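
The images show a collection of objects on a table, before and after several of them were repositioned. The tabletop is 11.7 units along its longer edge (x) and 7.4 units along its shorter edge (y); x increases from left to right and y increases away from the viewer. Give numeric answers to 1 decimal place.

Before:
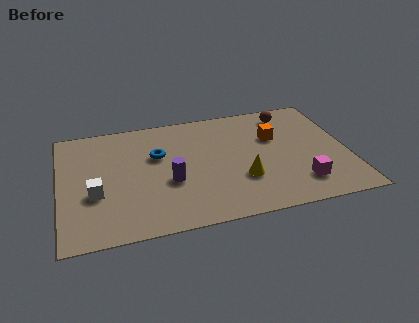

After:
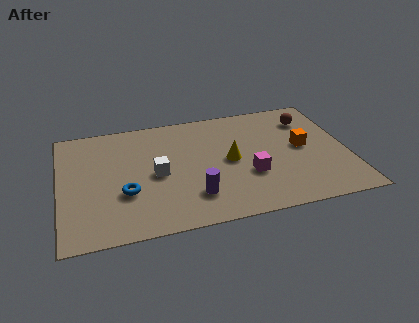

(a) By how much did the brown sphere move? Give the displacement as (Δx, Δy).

(0.8, -0.5)

The brown sphere was at about (9.5, 6.2) and moved to about (10.3, 5.7).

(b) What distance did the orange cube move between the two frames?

1.4

The orange cube was near (8.8, 4.8) before and (9.9, 3.9) after, so it travelled √(1.1² + 0.9²) ≈ 1.4 units.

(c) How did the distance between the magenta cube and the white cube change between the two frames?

-4.5

The distance was about 8.3 in the first image and 3.8 in the second, so they moved 4.5 units closer together.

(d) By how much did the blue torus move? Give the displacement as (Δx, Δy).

(-1.4, -2.1)

From the two frames, the blue torus sits at roughly (4.0, 4.7) before and (2.6, 2.6) after.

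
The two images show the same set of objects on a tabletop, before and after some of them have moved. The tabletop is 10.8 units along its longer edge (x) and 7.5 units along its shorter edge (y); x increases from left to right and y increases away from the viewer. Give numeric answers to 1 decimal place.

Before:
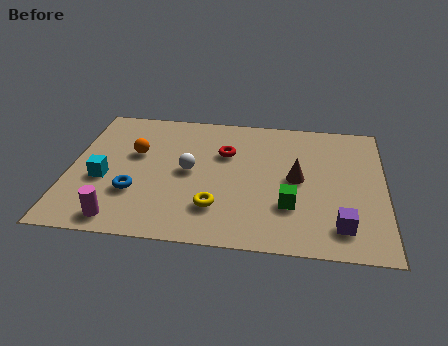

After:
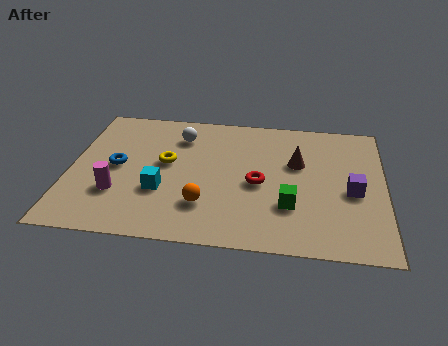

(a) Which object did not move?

the green cube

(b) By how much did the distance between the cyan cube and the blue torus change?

+0.7

The distance was about 1.3 in the first image and 2.0 in the second, so they moved 0.7 units further apart.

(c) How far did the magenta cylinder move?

1.4

The magenta cylinder moved from about (1.9, 0.9) to (1.7, 2.3), a distance of √(0.2² + 1.4²) ≈ 1.4.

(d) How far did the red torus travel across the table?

2.0

From (5.3, 5.0) to (6.5, 3.4), the red torus covered √(1.2² + 1.6²) ≈ 2.0 units.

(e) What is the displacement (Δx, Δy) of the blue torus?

(-0.7, 1.4)

From the two frames, the blue torus sits at roughly (2.3, 2.4) before and (1.6, 3.8) after.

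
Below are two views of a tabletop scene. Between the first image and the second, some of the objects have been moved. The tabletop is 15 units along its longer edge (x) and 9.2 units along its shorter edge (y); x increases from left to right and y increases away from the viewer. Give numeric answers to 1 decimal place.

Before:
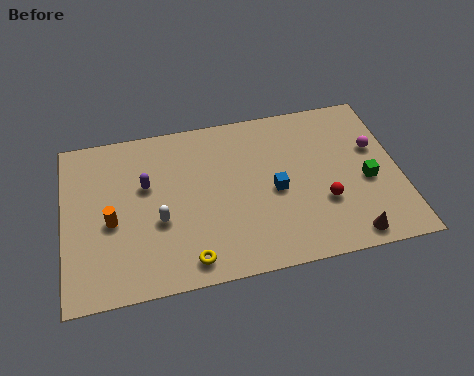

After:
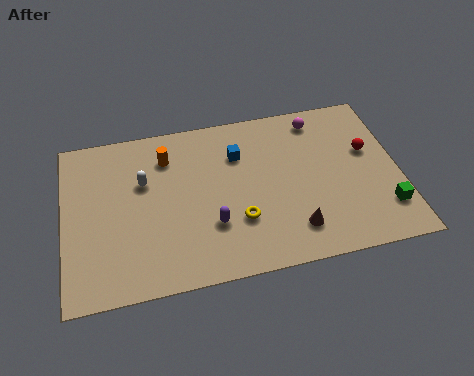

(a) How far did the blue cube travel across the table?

2.8

From (9.4, 4.2) to (7.9, 6.6), the blue cube covered √(1.5² + 2.4²) ≈ 2.8 units.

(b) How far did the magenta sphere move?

3.3

The magenta sphere was near (14.0, 5.7) before and (11.6, 7.9) after, so it travelled √(2.4² + 2.2²) ≈ 3.3 units.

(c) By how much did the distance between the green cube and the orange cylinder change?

-0.7

Before: roughly 11.4 units apart; after: 10.7. That's 0.7 units closer together.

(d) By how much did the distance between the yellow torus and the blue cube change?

-1.3

They were about 5.0 units apart before and 3.7 after — 1.3 units closer together.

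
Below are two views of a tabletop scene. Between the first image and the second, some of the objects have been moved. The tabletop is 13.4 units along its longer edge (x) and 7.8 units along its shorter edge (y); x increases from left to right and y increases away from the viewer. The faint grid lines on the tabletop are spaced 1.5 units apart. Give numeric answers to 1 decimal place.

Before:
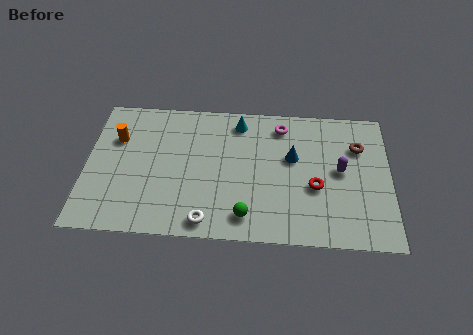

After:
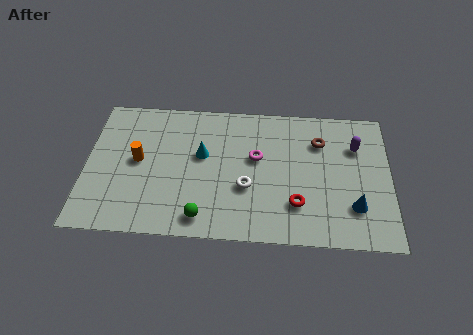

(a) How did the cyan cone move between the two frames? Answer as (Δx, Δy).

(-1.6, -2.0)

The cyan cone was at about (6.7, 6.6) and moved to about (5.1, 4.6).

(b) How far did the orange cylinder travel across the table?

1.6

The orange cylinder was near (1.3, 5.3) before and (2.3, 4.1) after, so it travelled √(1.0² + 1.2²) ≈ 1.6 units.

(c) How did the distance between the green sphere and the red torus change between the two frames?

+0.7

The distance was about 3.5 in the first image and 4.2 in the second, so they moved 0.7 units further apart.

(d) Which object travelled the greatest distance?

the blue cone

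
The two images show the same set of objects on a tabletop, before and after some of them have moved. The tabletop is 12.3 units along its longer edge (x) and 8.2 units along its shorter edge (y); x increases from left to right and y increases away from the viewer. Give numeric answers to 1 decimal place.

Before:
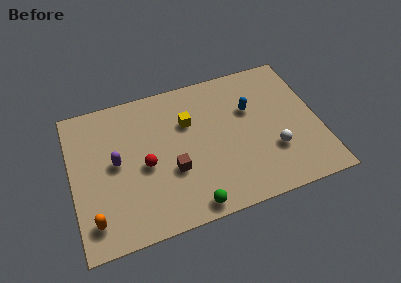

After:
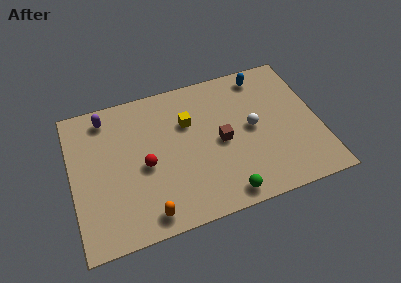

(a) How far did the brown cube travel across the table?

2.7

From (4.9, 3.0) to (7.4, 3.9), the brown cube covered √(2.5² + 0.9²) ≈ 2.7 units.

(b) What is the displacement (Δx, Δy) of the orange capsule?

(2.6, -0.5)

From the two frames, the orange capsule sits at roughly (0.9, 1.5) before and (3.5, 1.0) after.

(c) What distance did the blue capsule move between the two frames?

2.0

From (9.0, 5.3) to (9.8, 7.1), the blue capsule covered √(0.8² + 1.8²) ≈ 2.0 units.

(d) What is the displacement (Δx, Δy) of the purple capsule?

(-0.3, 2.7)

The purple capsule started near (2.2, 4.3) and ended near (1.9, 7.0).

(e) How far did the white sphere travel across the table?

1.8

The white sphere moved from about (9.9, 2.6) to (9.0, 4.2), a distance of √(0.9² + 1.6²) ≈ 1.8.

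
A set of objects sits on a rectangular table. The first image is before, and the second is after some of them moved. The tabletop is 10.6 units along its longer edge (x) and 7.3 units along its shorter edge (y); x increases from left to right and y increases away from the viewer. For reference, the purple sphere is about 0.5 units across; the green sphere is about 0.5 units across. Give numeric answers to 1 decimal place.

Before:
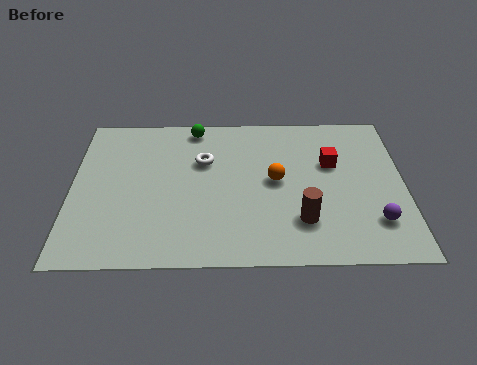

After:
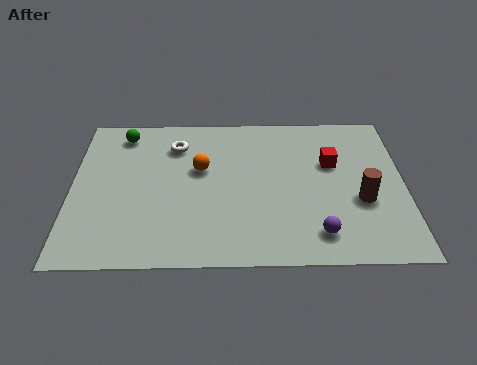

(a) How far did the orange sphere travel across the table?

2.5

The orange sphere was near (6.5, 3.8) before and (4.1, 4.4) after, so it travelled √(2.4² + 0.6²) ≈ 2.5 units.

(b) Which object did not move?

the red cube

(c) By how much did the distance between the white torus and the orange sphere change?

-1.1

The distance was about 2.5 in the first image and 1.4 in the second, so they moved 1.1 units closer together.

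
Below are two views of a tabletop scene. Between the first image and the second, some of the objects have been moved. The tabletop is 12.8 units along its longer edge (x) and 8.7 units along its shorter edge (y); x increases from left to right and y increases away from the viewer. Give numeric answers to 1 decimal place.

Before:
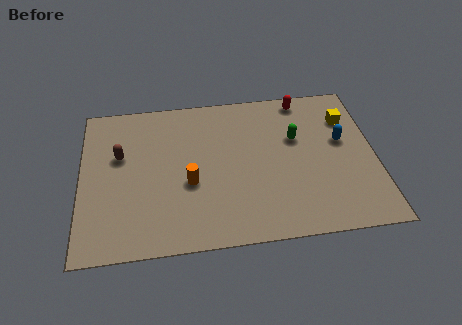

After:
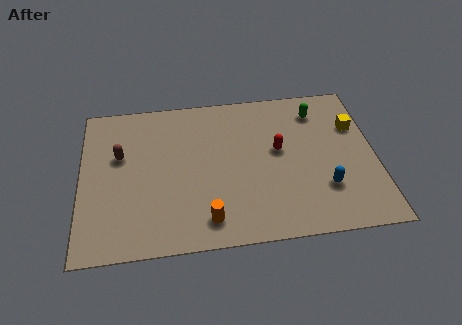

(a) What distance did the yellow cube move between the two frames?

0.6

The yellow cube was near (11.7, 6.4) before and (12.0, 5.9) after, so it travelled √(0.3² + 0.5²) ≈ 0.6 units.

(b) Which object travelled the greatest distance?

the red capsule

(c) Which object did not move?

the brown capsule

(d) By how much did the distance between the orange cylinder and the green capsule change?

+2.4

The distance was about 5.1 in the first image and 7.5 in the second, so they moved 2.4 units further apart.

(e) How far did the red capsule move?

3.1

From (9.8, 7.8) to (8.6, 4.9), the red capsule covered √(1.2² + 2.9²) ≈ 3.1 units.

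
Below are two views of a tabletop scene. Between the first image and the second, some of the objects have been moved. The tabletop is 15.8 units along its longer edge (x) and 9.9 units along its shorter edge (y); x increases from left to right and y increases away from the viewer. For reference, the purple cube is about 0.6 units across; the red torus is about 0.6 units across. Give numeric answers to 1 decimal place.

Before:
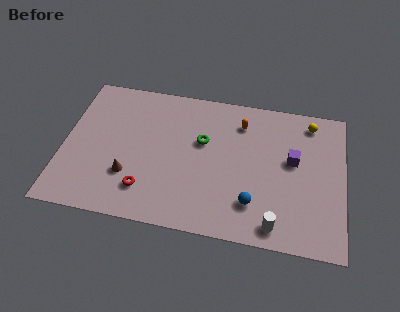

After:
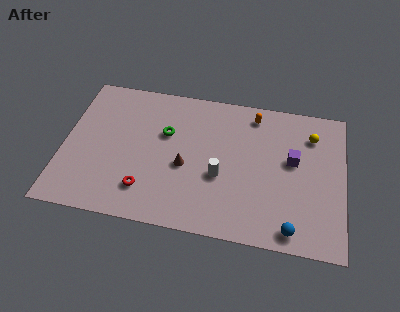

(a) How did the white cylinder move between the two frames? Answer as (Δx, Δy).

(-3.2, 2.7)

The white cylinder was at about (12.1, 1.2) and moved to about (8.9, 3.9).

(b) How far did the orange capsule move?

1.0

The orange capsule moved from about (9.9, 7.8) to (10.6, 8.5), a distance of √(0.7² + 0.7²) ≈ 1.0.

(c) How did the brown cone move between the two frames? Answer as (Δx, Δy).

(3.1, 1.2)

The brown cone was at about (3.8, 3.0) and moved to about (6.9, 4.2).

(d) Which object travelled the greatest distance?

the white cylinder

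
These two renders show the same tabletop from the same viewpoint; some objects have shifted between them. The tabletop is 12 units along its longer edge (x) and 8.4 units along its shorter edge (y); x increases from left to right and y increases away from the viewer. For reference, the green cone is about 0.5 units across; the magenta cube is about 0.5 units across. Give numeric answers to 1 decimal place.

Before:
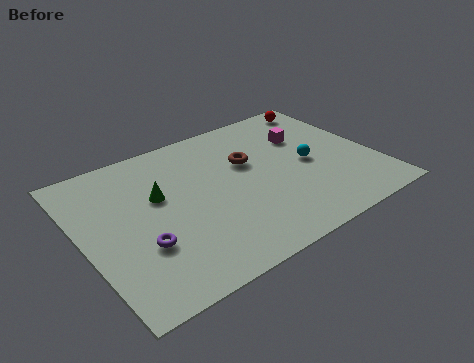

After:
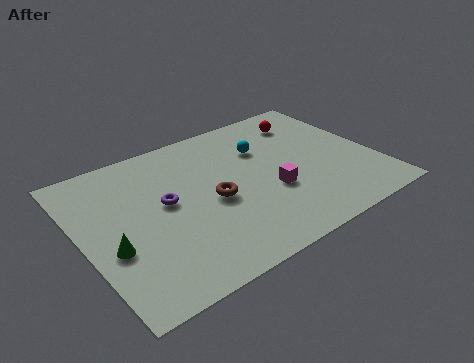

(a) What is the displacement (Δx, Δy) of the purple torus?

(1.3, 1.8)

The purple torus started near (2.1, 2.8) and ended near (3.4, 4.6).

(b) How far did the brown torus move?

2.3

The brown torus was near (7.0, 5.3) before and (5.2, 3.8) after, so it travelled √(1.8² + 1.5²) ≈ 2.3 units.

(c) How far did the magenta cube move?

3.3

The magenta cube moved from about (9.5, 5.7) to (7.5, 3.1), a distance of √(2.0² + 2.6²) ≈ 3.3.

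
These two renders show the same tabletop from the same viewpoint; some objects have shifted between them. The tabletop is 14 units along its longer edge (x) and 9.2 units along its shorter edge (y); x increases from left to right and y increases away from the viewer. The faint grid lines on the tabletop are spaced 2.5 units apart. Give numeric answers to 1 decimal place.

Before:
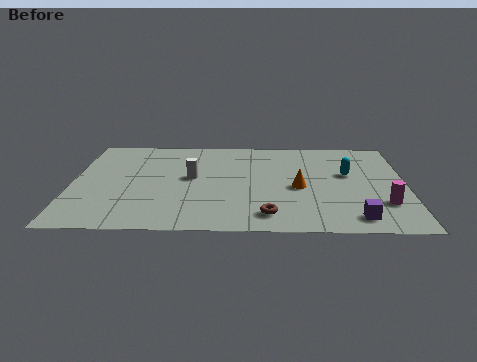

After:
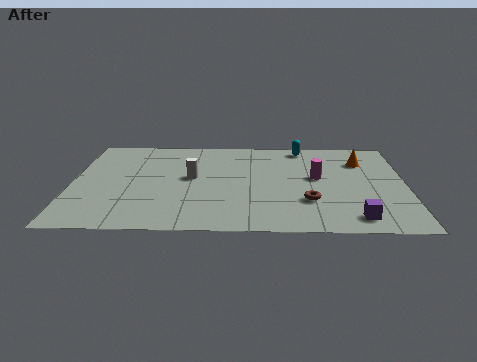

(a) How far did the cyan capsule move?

3.3

The cyan capsule was near (11.6, 5.5) before and (9.7, 8.2) after, so it travelled √(1.9² + 2.7²) ≈ 3.3 units.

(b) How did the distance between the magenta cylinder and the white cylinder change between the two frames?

-3.1

Before: roughly 8.4 units apart; after: 5.3. That's 3.1 units closer together.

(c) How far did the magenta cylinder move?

3.7

From (13.0, 2.6) to (10.3, 5.1), the magenta cylinder covered √(2.7² + 2.5²) ≈ 3.7 units.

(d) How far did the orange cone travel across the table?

3.8

From (9.5, 4.1) to (12.2, 6.8), the orange cone covered √(2.7² + 2.7²) ≈ 3.8 units.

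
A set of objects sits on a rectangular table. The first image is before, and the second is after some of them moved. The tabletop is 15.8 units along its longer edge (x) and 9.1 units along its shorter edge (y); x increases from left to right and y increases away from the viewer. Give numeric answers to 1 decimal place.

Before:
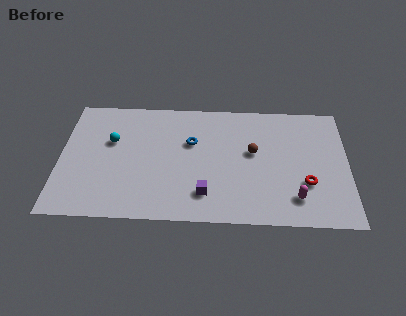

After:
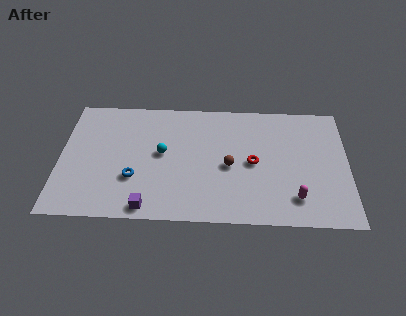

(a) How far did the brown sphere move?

1.7

The brown sphere was near (10.6, 5.2) before and (9.3, 4.1) after, so it travelled √(1.3² + 1.1²) ≈ 1.7 units.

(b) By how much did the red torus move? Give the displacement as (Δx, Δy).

(-2.9, 1.4)

The red torus was at about (13.5, 3.0) and moved to about (10.6, 4.4).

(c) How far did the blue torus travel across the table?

4.2

The blue torus moved from about (7.2, 5.8) to (4.1, 3.0), a distance of √(3.1² + 2.8²) ≈ 4.2.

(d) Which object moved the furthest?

the blue torus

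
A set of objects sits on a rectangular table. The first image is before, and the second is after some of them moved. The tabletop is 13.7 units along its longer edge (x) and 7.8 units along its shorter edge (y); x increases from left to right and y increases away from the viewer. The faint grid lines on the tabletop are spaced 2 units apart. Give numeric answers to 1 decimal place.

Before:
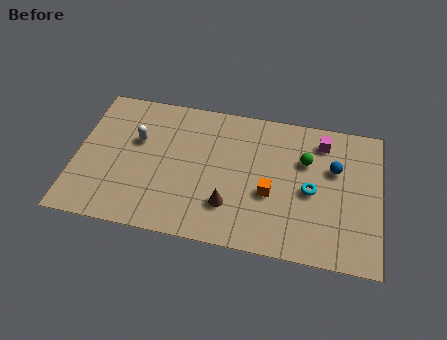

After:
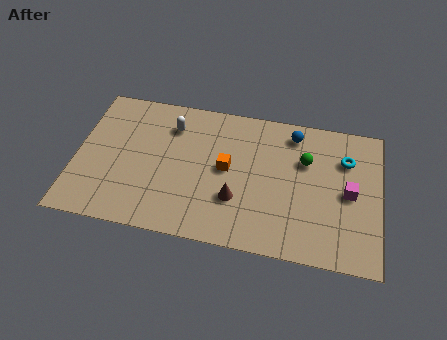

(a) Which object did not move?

the green sphere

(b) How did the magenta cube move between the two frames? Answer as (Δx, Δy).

(1.3, -2.6)

The magenta cube started near (11.0, 6.4) and ended near (12.3, 3.8).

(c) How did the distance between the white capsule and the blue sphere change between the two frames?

-3.4

They were about 8.9 units apart before and 5.5 after — 3.4 units closer together.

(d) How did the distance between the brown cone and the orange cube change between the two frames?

-0.4

They were about 2.1 units apart before and 1.7 after — 0.4 units closer together.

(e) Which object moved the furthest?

the magenta cube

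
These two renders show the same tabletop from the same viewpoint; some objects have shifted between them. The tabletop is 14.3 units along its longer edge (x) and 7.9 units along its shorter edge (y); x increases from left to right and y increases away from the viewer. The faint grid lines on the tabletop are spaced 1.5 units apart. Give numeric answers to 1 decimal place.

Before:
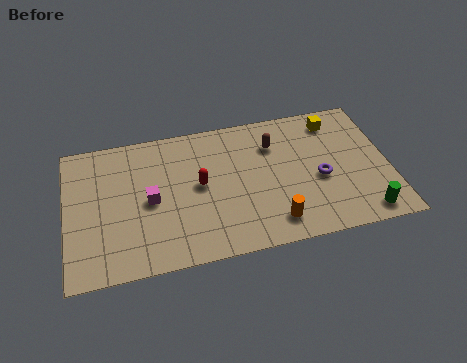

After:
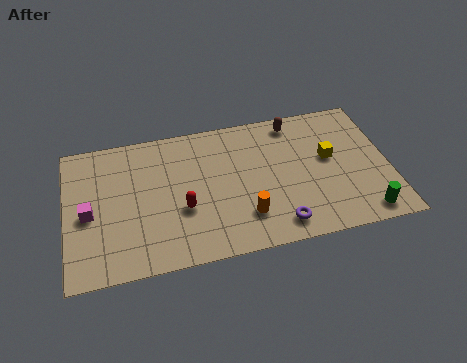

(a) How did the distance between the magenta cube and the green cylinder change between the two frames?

+2.6

Before: roughly 9.7 units apart; after: 12.3. That's 2.6 units further apart.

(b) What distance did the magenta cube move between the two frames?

2.7

From (3.7, 3.8) to (1.0, 3.6), the magenta cube covered √(2.7² + 0.2²) ≈ 2.7 units.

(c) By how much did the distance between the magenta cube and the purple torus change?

+1.0

They were about 7.5 units apart before and 8.5 after — 1.0 units further apart.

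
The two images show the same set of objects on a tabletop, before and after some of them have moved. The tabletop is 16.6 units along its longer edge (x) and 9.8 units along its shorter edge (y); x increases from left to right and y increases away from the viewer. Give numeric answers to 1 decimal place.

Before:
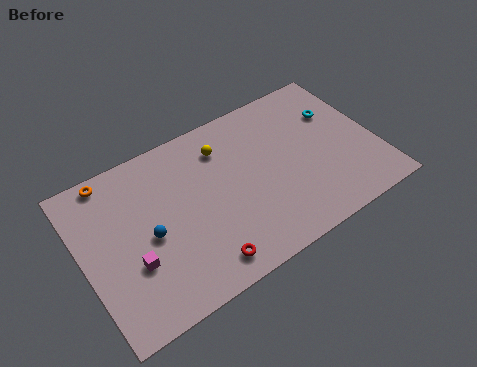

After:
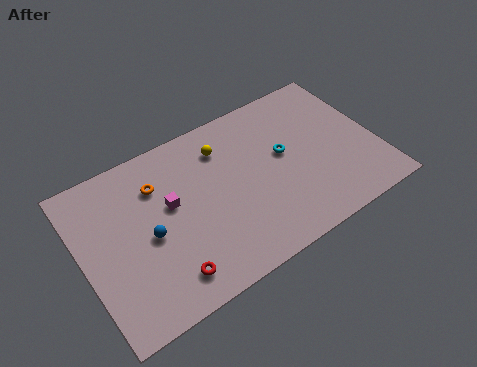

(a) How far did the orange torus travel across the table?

2.9

From (2.1, 8.9) to (4.5, 7.2), the orange torus covered √(2.4² + 1.7²) ≈ 2.9 units.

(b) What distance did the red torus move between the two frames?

1.9

The red torus moved from about (6.1, 1.4) to (4.2, 1.7), a distance of √(1.9² + 0.3²) ≈ 1.9.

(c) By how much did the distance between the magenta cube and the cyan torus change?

-6.2

Before: roughly 12.7 units apart; after: 6.5. That's 6.2 units closer together.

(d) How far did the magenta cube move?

3.4

From (2.5, 3.4) to (5.0, 5.7), the magenta cube covered √(2.5² + 2.3²) ≈ 3.4 units.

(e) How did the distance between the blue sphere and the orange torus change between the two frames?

-1.8

They were about 4.6 units apart before and 2.8 after — 1.8 units closer together.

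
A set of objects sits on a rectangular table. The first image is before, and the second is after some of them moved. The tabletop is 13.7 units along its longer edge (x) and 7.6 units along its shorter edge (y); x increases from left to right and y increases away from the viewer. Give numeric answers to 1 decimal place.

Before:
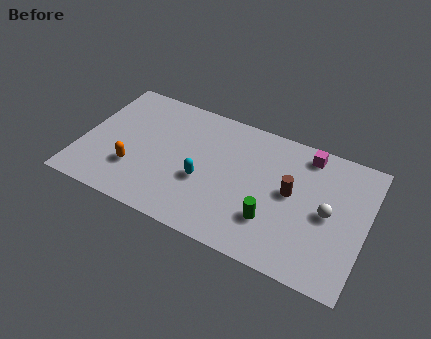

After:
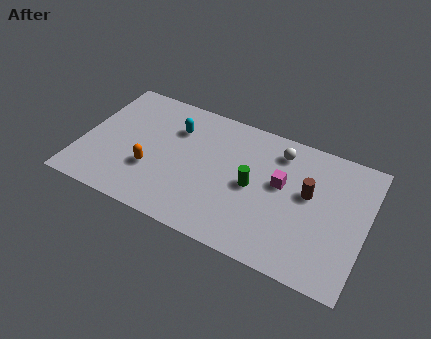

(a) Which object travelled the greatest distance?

the white sphere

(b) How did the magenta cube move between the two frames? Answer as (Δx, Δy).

(-1.0, -2.2)

The magenta cube started near (10.6, 6.6) and ended near (9.6, 4.4).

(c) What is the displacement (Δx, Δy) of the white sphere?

(-2.6, 2.5)

From the two frames, the white sphere sits at roughly (11.9, 3.7) before and (9.3, 6.2) after.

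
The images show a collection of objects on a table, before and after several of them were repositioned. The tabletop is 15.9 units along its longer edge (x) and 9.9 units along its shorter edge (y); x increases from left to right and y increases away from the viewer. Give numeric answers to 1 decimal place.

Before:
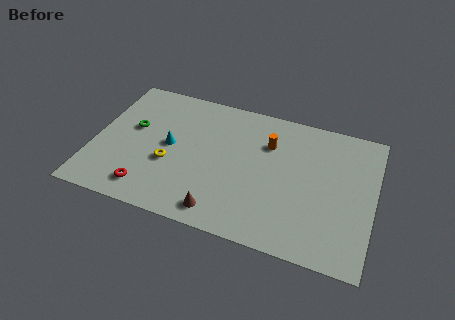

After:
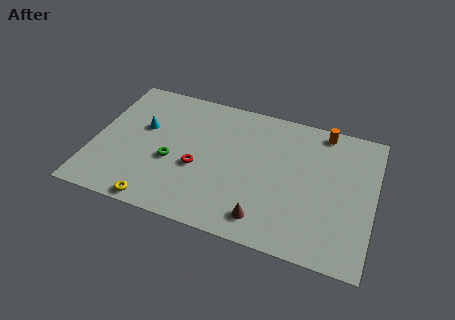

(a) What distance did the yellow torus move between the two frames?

3.0

From (4.4, 3.8) to (4.0, 0.8), the yellow torus covered √(0.4² + 3.0²) ≈ 3.0 units.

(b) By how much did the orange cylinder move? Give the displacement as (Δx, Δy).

(3.0, 1.9)

The orange cylinder was at about (9.8, 7.0) and moved to about (12.8, 8.9).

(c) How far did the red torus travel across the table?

3.5

From (3.4, 1.6) to (6.0, 4.0), the red torus covered √(2.6² + 2.4²) ≈ 3.5 units.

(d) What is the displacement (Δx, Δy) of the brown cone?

(2.4, 0.3)

The brown cone was at about (7.6, 1.3) and moved to about (10.0, 1.6).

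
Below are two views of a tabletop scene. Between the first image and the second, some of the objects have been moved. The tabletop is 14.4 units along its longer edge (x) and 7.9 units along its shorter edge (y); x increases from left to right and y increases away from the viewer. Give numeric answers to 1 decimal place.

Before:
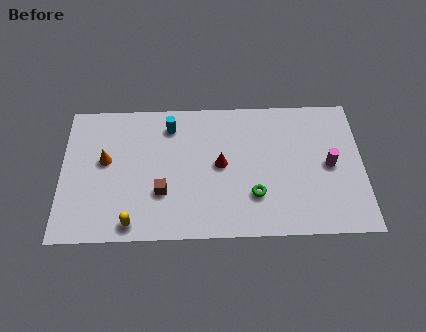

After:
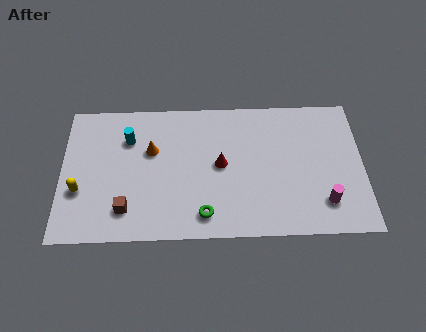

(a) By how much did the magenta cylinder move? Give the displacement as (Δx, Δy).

(-0.3, -2.1)

The magenta cylinder was at about (12.8, 3.9) and moved to about (12.5, 1.8).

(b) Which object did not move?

the red cone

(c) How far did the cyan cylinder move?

2.1

The cyan cylinder was near (5.2, 6.4) before and (3.2, 5.7) after, so it travelled √(2.0² + 0.7²) ≈ 2.1 units.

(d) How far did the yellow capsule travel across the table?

3.1

The yellow capsule was near (3.4, 0.9) before and (0.9, 2.8) after, so it travelled √(2.5² + 1.9²) ≈ 3.1 units.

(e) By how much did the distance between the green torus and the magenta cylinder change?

+1.8

Before: roughly 3.9 units apart; after: 5.7. That's 1.8 units further apart.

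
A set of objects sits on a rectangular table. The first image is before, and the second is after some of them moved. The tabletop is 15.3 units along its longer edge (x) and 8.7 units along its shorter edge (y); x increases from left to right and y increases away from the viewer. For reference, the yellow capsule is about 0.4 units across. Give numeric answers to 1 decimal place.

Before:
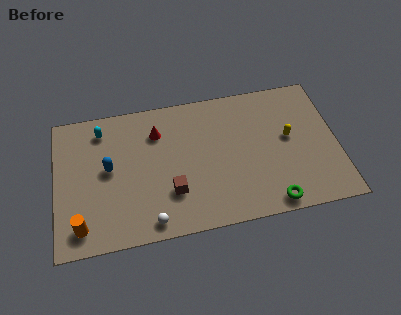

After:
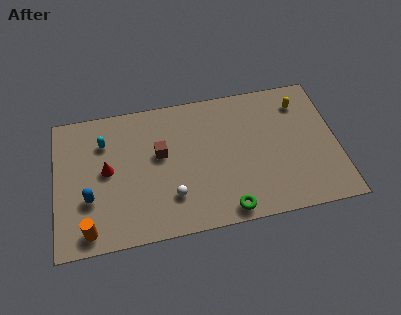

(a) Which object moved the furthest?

the red cone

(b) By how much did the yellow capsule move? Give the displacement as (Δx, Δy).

(0.8, 2.1)

The yellow capsule was at about (12.7, 4.8) and moved to about (13.5, 6.9).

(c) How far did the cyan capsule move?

0.8

The cyan capsule was near (2.6, 7.2) before and (2.7, 6.4) after, so it travelled √(0.1² + 0.8²) ≈ 0.8 units.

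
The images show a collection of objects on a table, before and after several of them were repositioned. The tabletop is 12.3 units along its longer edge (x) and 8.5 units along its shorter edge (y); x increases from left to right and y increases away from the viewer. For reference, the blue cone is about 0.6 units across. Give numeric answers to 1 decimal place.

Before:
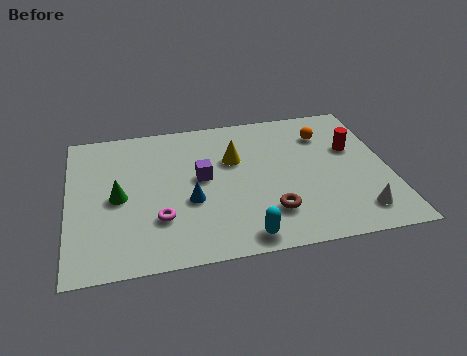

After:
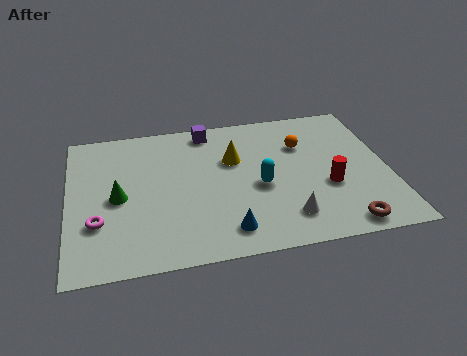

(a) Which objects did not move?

the green cone and the yellow cone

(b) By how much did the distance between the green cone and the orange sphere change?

-1.0

Before: roughly 8.4 units apart; after: 7.4. That's 1.0 units closer together.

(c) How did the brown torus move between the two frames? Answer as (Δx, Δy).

(2.7, -1.2)

From the two frames, the brown torus sits at roughly (7.6, 2.1) before and (10.3, 0.9) after.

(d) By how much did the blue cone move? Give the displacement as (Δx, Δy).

(1.3, -1.9)

The blue cone started near (4.6, 3.3) and ended near (5.9, 1.4).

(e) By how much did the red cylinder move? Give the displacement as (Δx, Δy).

(-1.1, -2.1)

The red cylinder was at about (11.0, 5.3) and moved to about (9.9, 3.2).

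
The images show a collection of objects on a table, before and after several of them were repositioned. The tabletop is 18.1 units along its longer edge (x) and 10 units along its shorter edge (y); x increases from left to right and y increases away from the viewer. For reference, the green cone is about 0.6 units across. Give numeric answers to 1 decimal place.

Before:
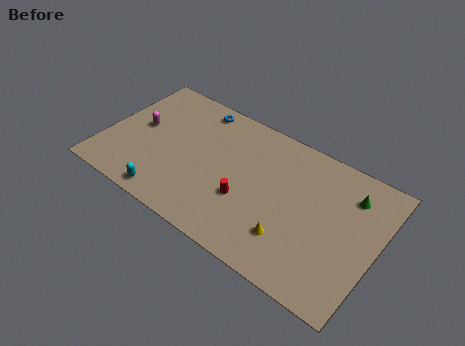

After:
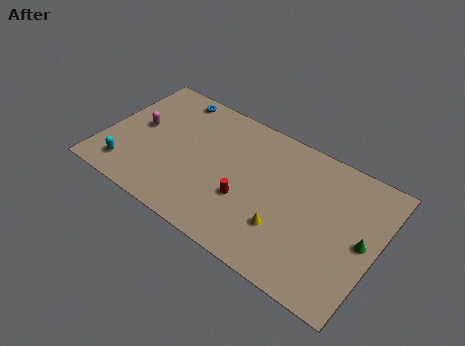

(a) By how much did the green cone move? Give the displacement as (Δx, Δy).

(1.2, -2.8)

From the two frames, the green cone sits at roughly (16.0, 7.7) before and (17.2, 4.9) after.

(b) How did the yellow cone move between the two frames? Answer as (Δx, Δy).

(-0.5, 0.4)

From the two frames, the yellow cone sits at roughly (12.9, 2.6) before and (12.4, 3.0) after.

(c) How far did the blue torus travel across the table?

1.7

The blue torus was near (5.4, 8.8) before and (3.7, 8.9) after, so it travelled √(1.7² + 0.1²) ≈ 1.7 units.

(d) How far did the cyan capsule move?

3.0

The cyan capsule moved from about (4.9, 1.1) to (2.0, 1.8), a distance of √(2.9² + 0.7²) ≈ 3.0.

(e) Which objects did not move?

the red cylinder and the magenta capsule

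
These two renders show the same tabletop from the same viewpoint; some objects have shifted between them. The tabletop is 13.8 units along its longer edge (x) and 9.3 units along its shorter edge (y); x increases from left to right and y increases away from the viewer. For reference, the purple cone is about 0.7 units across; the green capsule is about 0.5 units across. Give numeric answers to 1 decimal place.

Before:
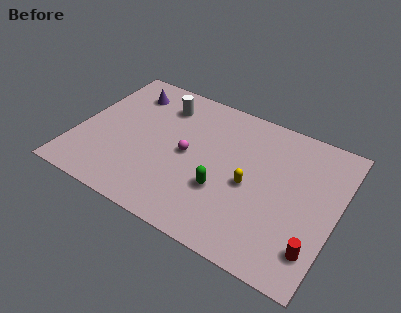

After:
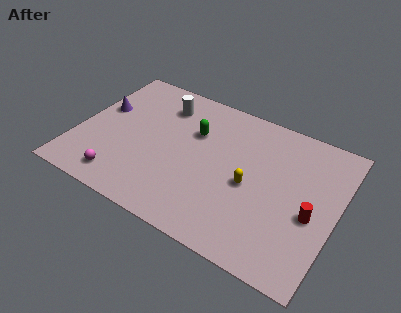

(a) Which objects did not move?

the yellow capsule and the white cylinder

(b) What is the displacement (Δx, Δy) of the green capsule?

(-2.0, 3.0)

The green capsule was at about (8.0, 3.2) and moved to about (6.0, 6.2).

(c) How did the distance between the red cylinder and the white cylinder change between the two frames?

-1.2

They were about 10.4 units apart before and 9.2 after — 1.2 units closer together.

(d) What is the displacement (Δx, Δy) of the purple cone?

(-1.2, -1.8)

From the two frames, the purple cone sits at roughly (2.2, 7.4) before and (1.0, 5.6) after.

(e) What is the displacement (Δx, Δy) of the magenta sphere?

(-3.1, -3.2)

From the two frames, the magenta sphere sits at roughly (5.9, 4.6) before and (2.8, 1.4) after.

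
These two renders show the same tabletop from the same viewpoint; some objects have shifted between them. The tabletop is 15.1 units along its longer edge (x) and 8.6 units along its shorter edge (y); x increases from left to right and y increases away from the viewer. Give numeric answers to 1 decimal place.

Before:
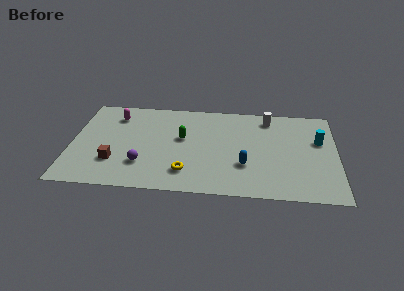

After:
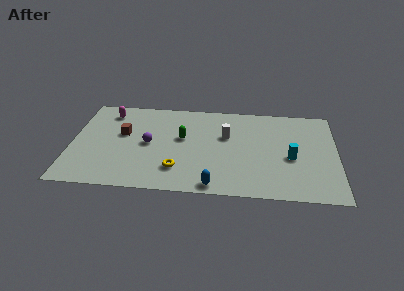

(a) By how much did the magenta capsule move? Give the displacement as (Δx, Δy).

(-0.4, 0.3)

The magenta capsule was at about (2.4, 6.8) and moved to about (2.0, 7.1).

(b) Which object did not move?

the green capsule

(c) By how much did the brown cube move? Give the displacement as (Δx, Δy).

(0.4, 2.6)

The brown cube started near (2.5, 2.5) and ended near (2.9, 5.1).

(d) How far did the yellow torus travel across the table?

0.5

The yellow torus was near (6.6, 1.9) before and (6.1, 2.1) after, so it travelled √(0.5² + 0.2²) ≈ 0.5 units.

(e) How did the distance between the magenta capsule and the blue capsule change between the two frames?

+0.3

Before: roughly 8.5 units apart; after: 8.8. That's 0.3 units further apart.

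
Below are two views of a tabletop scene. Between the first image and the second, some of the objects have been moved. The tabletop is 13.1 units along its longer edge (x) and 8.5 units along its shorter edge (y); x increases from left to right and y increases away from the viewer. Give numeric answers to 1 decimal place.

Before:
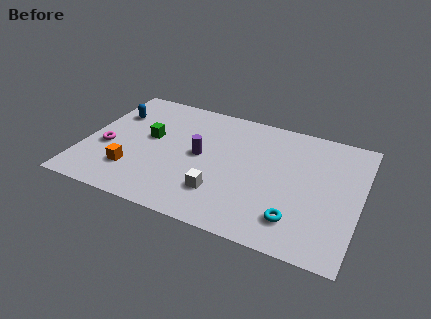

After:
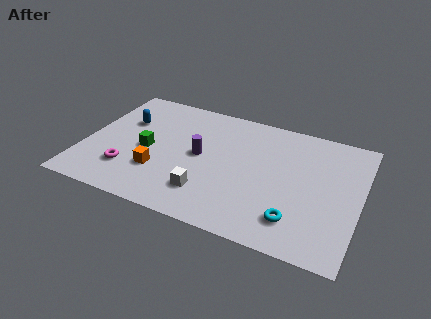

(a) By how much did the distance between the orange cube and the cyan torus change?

-1.2

They were about 7.8 units apart before and 6.6 after — 1.2 units closer together.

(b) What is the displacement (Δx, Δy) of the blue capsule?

(0.6, -0.4)

The blue capsule was at about (1.1, 6.0) and moved to about (1.7, 5.6).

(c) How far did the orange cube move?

1.3

From (2.5, 2.2) to (3.7, 2.6), the orange cube covered √(1.2² + 0.4²) ≈ 1.3 units.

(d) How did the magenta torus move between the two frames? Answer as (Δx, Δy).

(1.2, -1.2)

The magenta torus started near (1.1, 3.4) and ended near (2.3, 2.2).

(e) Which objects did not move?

the cyan torus and the purple cylinder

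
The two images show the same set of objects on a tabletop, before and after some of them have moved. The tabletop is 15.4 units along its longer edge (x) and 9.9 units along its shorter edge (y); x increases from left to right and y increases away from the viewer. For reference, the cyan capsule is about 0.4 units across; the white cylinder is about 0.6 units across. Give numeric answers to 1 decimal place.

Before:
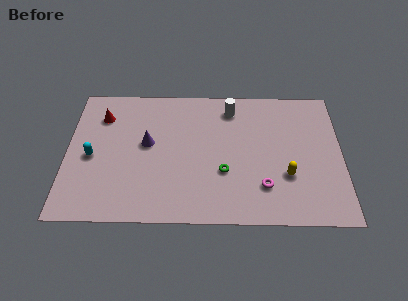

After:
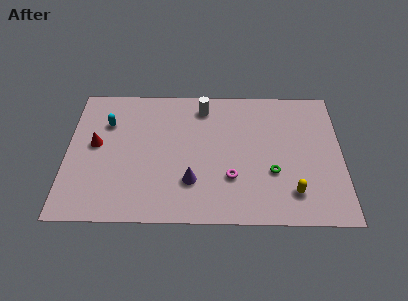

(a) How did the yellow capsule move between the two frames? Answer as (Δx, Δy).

(0.3, -1.2)

The yellow capsule was at about (12.3, 3.3) and moved to about (12.6, 2.1).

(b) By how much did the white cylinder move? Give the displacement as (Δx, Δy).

(-1.6, 0.1)

From the two frames, the white cylinder sits at roughly (9.2, 8.2) before and (7.6, 8.3) after.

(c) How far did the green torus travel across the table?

2.7

From (8.8, 3.5) to (11.5, 3.5), the green torus covered √(2.7² + 0.0²) ≈ 2.7 units.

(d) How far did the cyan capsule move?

2.6

The cyan capsule moved from about (1.4, 4.5) to (2.2, 7.0), a distance of √(0.8² + 2.5²) ≈ 2.6.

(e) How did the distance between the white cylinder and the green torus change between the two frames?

+1.5

Before: roughly 4.7 units apart; after: 6.2. That's 1.5 units further apart.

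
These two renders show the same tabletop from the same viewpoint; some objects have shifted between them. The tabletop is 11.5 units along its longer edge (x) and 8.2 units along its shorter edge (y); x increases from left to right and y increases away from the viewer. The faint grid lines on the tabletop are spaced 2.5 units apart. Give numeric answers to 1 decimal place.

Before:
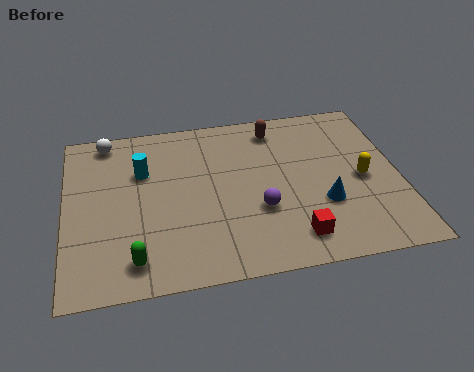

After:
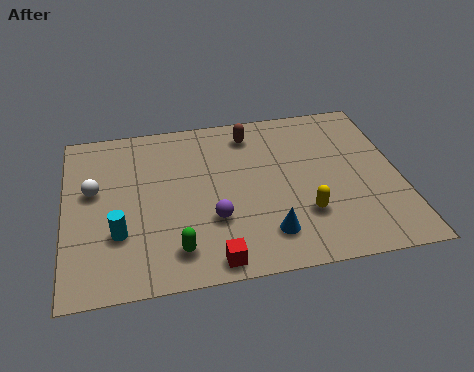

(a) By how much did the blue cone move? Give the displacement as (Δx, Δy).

(-2.0, -1.1)

From the two frames, the blue cone sits at roughly (8.8, 2.8) before and (6.8, 1.7) after.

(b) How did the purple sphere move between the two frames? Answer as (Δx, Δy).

(-1.6, -0.2)

The purple sphere started near (6.6, 2.9) and ended near (5.0, 2.7).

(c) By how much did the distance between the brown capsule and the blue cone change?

+0.8

Before: roughly 4.3 units apart; after: 5.1. That's 0.8 units further apart.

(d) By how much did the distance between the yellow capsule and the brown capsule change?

+0.5

Before: roughly 4.2 units apart; after: 4.7. That's 0.5 units further apart.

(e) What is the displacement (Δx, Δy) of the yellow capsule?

(-2.1, -1.4)

From the two frames, the yellow capsule sits at roughly (10.2, 3.8) before and (8.1, 2.4) after.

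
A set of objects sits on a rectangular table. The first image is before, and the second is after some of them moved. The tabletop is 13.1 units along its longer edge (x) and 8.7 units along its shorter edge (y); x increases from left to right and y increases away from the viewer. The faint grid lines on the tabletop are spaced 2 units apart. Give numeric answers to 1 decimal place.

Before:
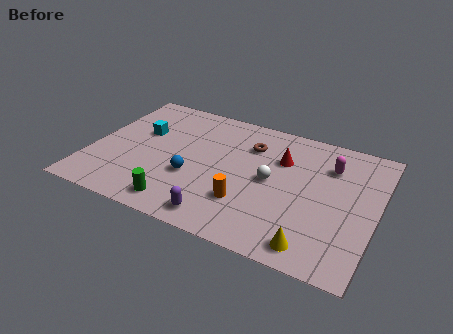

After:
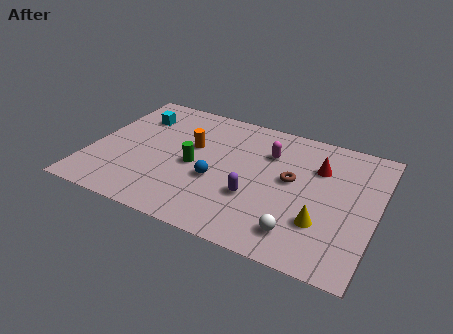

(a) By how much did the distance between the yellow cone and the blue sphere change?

-1.2

The distance was about 6.2 in the first image and 5.0 in the second, so they moved 1.2 units closer together.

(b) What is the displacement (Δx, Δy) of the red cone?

(1.7, 0.1)

The red cone started near (8.6, 6.0) and ended near (10.3, 6.1).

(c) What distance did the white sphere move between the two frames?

3.2

From (8.3, 4.4) to (9.9, 1.6), the white sphere covered √(1.6² + 2.8²) ≈ 3.2 units.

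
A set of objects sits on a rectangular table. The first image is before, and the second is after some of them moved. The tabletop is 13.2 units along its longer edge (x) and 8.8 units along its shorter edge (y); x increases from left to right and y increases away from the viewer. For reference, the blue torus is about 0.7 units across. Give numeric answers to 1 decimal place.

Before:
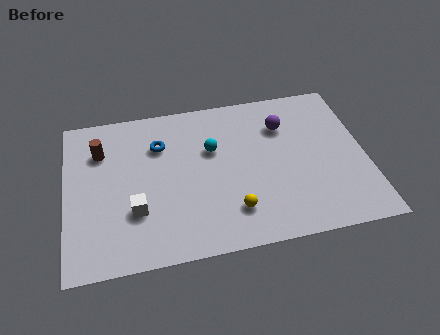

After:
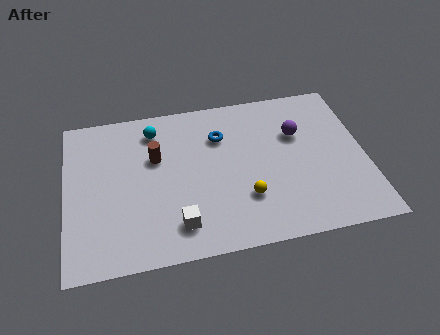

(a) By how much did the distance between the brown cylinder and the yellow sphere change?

-2.3

The distance was about 7.1 in the first image and 4.8 in the second, so they moved 2.3 units closer together.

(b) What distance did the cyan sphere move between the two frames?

3.0

The cyan sphere moved from about (6.5, 5.6) to (4.0, 7.2), a distance of √(2.5² + 1.6²) ≈ 3.0.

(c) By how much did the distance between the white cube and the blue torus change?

+1.4

The distance was about 3.7 in the first image and 5.1 in the second, so they moved 1.4 units further apart.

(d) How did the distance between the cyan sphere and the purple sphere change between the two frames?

+3.2

The distance was about 3.3 in the first image and 6.5 in the second, so they moved 3.2 units further apart.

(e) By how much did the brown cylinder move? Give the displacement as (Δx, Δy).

(2.4, -0.8)

From the two frames, the brown cylinder sits at roughly (1.6, 6.4) before and (4.0, 5.6) after.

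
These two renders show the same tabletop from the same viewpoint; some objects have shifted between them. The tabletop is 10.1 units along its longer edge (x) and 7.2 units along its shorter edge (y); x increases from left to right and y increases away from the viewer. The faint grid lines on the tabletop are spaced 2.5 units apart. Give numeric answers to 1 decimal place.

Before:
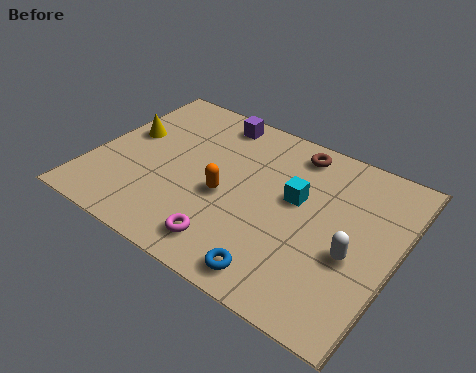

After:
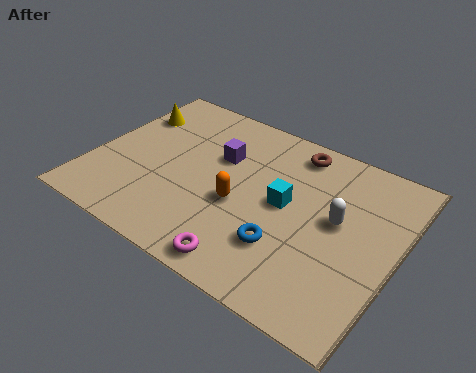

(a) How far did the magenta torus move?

0.8

The magenta torus was near (5.0, 1.2) before and (5.7, 0.8) after, so it travelled √(0.7² + 0.4²) ≈ 0.8 units.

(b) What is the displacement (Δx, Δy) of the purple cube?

(0.5, -1.6)

The purple cube started near (3.5, 6.3) and ended near (4.0, 4.7).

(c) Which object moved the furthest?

the purple cube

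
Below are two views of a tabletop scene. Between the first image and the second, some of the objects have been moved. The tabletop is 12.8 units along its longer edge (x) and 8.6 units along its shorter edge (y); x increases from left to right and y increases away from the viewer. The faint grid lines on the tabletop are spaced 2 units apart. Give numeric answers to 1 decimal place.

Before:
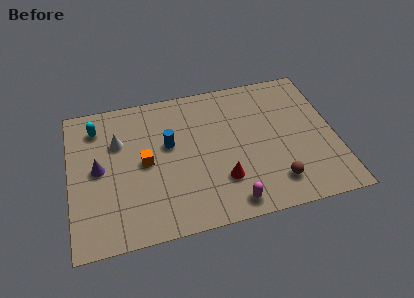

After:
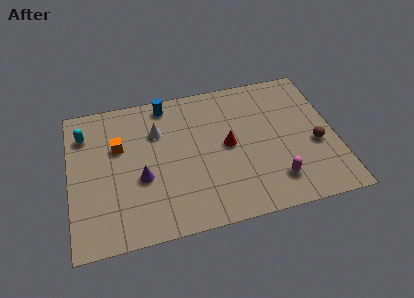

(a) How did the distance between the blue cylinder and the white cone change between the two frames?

-0.8

They were about 2.5 units apart before and 1.7 after — 0.8 units closer together.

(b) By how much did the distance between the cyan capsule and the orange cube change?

-1.5

The distance was about 3.4 in the first image and 1.9 in the second, so they moved 1.5 units closer together.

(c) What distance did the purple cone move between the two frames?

2.2

From (1.4, 4.4) to (3.4, 3.4), the purple cone covered √(2.0² + 1.0²) ≈ 2.2 units.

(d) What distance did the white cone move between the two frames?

1.9

The white cone was near (2.4, 5.8) before and (4.3, 6.0) after, so it travelled √(1.9² + 0.2²) ≈ 1.9 units.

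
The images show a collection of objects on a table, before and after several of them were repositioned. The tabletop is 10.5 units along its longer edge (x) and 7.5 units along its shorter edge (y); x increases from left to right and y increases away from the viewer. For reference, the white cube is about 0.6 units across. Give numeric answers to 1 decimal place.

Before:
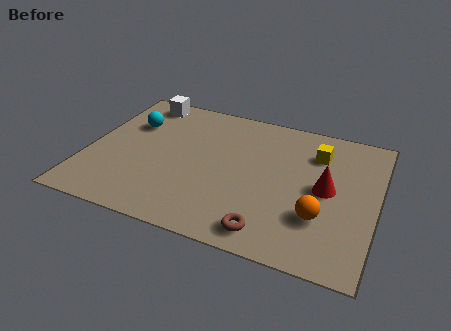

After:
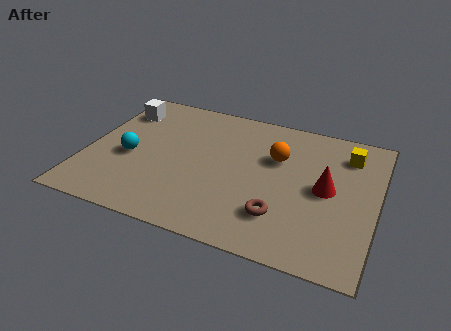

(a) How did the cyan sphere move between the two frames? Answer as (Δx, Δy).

(0.2, -1.9)

The cyan sphere was at about (1.4, 5.1) and moved to about (1.6, 3.2).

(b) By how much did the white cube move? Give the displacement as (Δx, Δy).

(-0.7, -0.8)

The white cube was at about (1.6, 6.6) and moved to about (0.9, 5.8).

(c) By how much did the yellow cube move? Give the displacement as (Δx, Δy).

(1.1, 0.3)

The yellow cube was at about (8.2, 5.6) and moved to about (9.3, 5.9).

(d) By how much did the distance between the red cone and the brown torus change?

-0.9

Before: roughly 3.3 units apart; after: 2.4. That's 0.9 units closer together.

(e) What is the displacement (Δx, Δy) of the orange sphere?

(-1.8, 2.6)

The orange sphere started near (8.6, 2.3) and ended near (6.8, 4.9).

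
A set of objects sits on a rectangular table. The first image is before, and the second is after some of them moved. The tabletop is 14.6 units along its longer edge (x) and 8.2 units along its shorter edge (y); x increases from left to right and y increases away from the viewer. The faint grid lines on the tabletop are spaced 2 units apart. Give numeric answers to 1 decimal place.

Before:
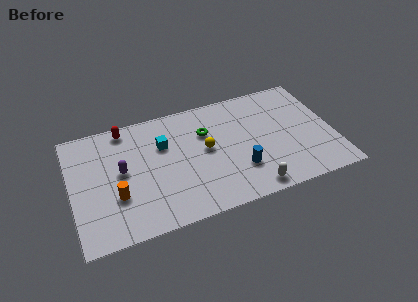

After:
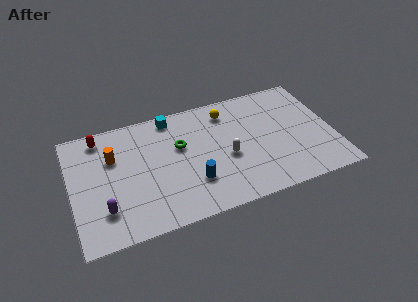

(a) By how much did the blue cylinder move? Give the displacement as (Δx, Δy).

(-2.6, 0.0)

The blue cylinder was at about (9.2, 2.4) and moved to about (6.6, 2.4).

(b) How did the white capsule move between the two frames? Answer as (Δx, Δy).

(-1.1, 2.6)

The white capsule was at about (9.7, 0.9) and moved to about (8.6, 3.5).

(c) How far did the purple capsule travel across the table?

2.5

The purple capsule moved from about (2.8, 4.4) to (1.7, 2.1), a distance of √(1.1² + 2.3²) ≈ 2.5.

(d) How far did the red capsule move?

1.4

The red capsule was near (3.2, 7.3) before and (1.8, 7.1) after, so it travelled √(1.4² + 0.2²) ≈ 1.4 units.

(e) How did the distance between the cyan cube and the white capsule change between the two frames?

-1.7

They were about 6.4 units apart before and 4.7 after — 1.7 units closer together.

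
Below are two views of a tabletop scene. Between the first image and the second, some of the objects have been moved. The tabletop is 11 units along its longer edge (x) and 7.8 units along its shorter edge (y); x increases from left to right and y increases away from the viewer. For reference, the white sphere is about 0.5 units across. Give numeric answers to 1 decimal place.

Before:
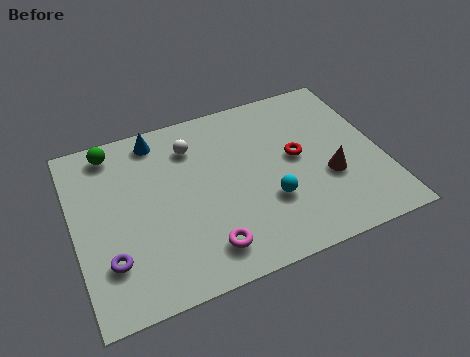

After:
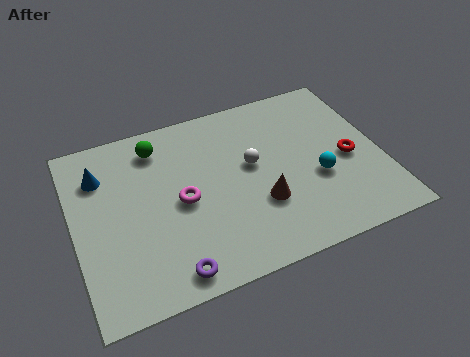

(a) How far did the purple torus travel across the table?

2.3

The purple torus was near (1.1, 2.1) before and (3.1, 0.9) after, so it travelled √(2.0² + 1.2²) ≈ 2.3 units.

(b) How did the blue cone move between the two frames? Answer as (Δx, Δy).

(-2.1, -1.0)

From the two frames, the blue cone sits at roughly (3.2, 6.8) before and (1.1, 5.8) after.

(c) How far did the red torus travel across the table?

1.9

The red torus was near (8.0, 4.2) before and (9.8, 3.5) after, so it travelled √(1.8² + 0.7²) ≈ 1.9 units.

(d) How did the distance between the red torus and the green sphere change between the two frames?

+0.3

Before: roughly 6.9 units apart; after: 7.2. That's 0.3 units further apart.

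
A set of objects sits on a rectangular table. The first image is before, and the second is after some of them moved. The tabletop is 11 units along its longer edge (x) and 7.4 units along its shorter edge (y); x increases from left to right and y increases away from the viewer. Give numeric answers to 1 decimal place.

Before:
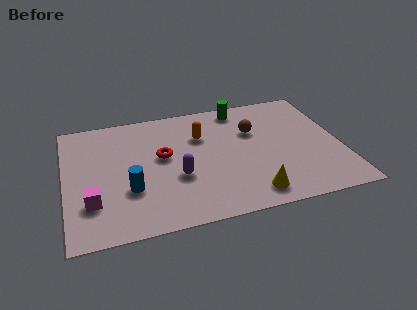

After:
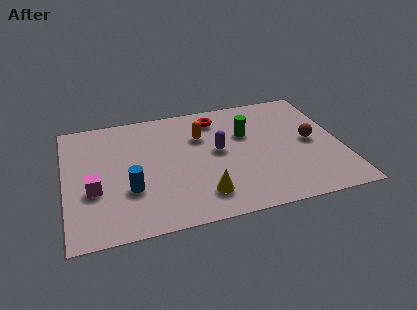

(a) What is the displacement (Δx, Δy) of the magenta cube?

(0.1, 0.7)

The magenta cube was at about (1.0, 2.1) and moved to about (1.1, 2.8).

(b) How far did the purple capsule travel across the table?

2.1

From (4.4, 2.8) to (6.1, 4.0), the purple capsule covered √(1.7² + 1.2²) ≈ 2.1 units.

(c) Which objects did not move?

the blue cylinder and the orange capsule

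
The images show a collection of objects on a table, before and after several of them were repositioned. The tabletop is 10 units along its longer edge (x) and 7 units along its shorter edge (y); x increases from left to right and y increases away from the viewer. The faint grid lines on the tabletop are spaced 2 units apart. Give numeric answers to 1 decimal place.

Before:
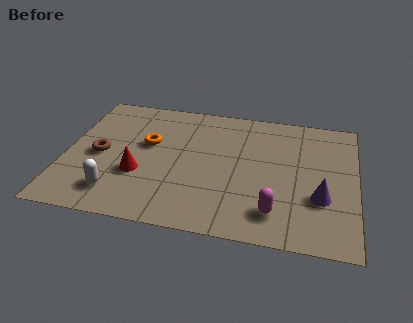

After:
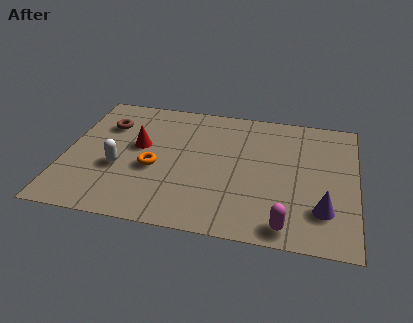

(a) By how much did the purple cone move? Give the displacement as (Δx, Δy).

(0.1, -0.6)

The purple cone started near (8.8, 2.4) and ended near (8.9, 1.8).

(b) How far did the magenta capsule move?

0.7

The magenta capsule moved from about (7.3, 1.4) to (7.7, 0.8), a distance of √(0.4² + 0.6²) ≈ 0.7.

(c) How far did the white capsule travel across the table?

1.3

The white capsule moved from about (1.9, 1.4) to (1.9, 2.7), a distance of √(0.0² + 1.3²) ≈ 1.3.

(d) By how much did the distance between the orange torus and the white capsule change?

-1.7

They were about 2.9 units apart before and 1.2 after — 1.7 units closer together.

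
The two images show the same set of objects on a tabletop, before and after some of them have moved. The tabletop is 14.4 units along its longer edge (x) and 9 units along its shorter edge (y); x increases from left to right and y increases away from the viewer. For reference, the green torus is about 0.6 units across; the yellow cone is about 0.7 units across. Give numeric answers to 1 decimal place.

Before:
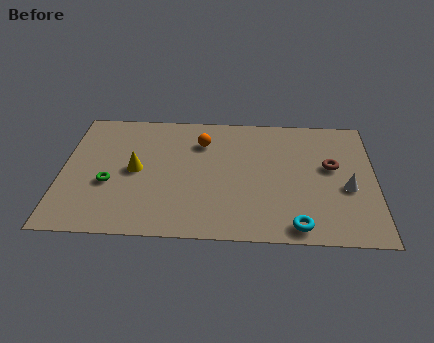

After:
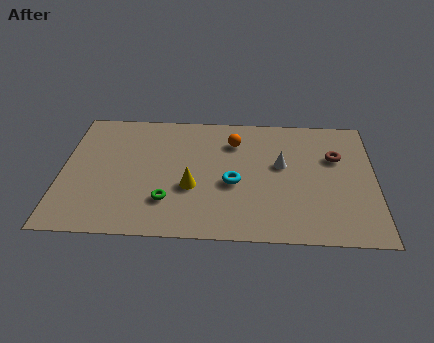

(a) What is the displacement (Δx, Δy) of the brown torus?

(0.2, 0.7)

The brown torus started near (12.4, 5.2) and ended near (12.6, 5.9).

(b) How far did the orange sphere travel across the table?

1.5

The orange sphere moved from about (6.4, 6.7) to (7.9, 6.8), a distance of √(1.5² + 0.1²) ≈ 1.5.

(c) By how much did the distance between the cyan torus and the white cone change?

-0.9

They were about 3.5 units apart before and 2.6 after — 0.9 units closer together.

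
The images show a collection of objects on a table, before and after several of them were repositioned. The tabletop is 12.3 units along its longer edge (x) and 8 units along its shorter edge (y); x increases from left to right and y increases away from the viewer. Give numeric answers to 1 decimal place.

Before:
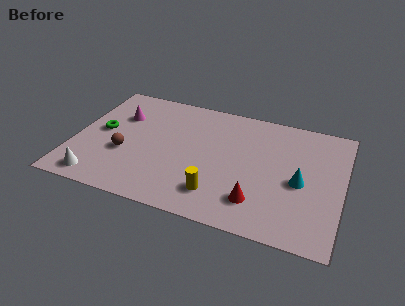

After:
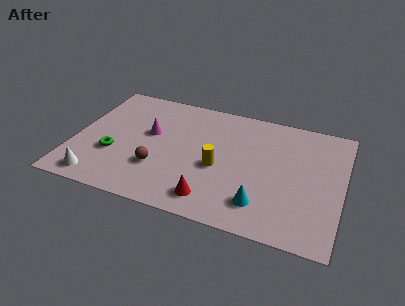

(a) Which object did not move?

the white cone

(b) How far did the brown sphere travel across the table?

1.7

The brown sphere was near (2.4, 3.0) before and (4.0, 2.5) after, so it travelled √(1.6² + 0.5²) ≈ 1.7 units.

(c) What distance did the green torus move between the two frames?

1.6

From (1.2, 4.2) to (1.9, 2.8), the green torus covered √(0.7² + 1.4²) ≈ 1.6 units.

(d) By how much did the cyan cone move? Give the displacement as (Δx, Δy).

(-1.6, -1.9)

The cyan cone was at about (10.4, 3.6) and moved to about (8.8, 1.7).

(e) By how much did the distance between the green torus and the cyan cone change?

-2.2

Before: roughly 9.2 units apart; after: 7.0. That's 2.2 units closer together.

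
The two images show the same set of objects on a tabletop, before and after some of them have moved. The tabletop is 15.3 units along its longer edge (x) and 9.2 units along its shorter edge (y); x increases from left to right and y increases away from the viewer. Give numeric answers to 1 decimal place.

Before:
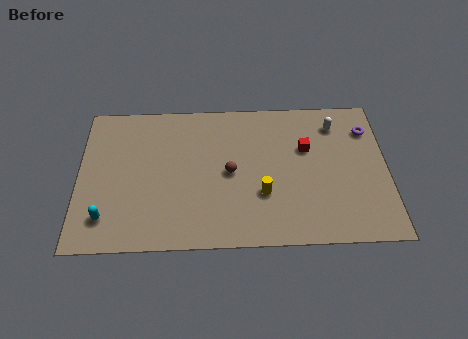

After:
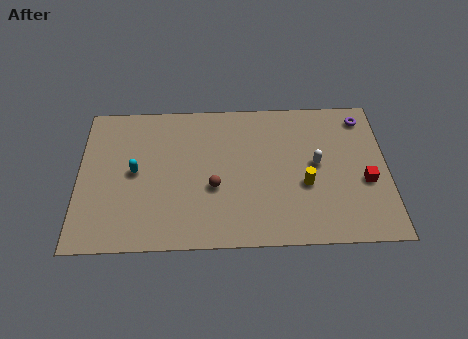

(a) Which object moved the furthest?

the red cube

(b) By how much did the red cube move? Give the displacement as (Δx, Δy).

(2.9, -2.2)

The red cube started near (11.3, 5.9) and ended near (14.2, 3.7).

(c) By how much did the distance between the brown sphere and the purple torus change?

+1.3

They were about 7.3 units apart before and 8.6 after — 1.3 units further apart.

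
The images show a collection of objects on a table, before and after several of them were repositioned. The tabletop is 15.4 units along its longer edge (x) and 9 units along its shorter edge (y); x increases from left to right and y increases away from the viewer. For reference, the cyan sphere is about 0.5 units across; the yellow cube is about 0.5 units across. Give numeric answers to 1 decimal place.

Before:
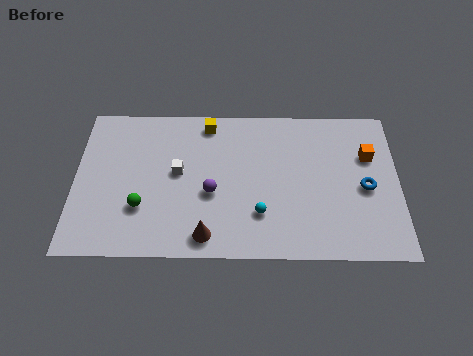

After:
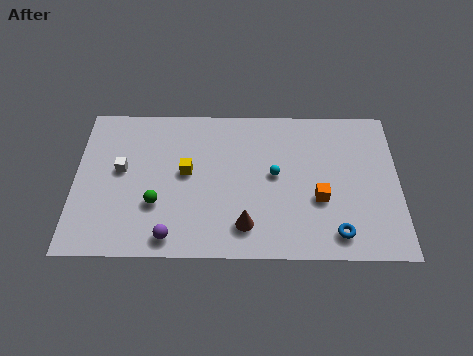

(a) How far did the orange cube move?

3.5

From (14.0, 6.0) to (11.6, 3.4), the orange cube covered √(2.4² + 2.6²) ≈ 3.5 units.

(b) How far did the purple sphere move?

3.2

From (6.5, 3.7) to (4.6, 1.1), the purple sphere covered √(1.9² + 2.6²) ≈ 3.2 units.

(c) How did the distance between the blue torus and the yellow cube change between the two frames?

-0.5

Before: roughly 8.4 units apart; after: 7.9. That's 0.5 units closer together.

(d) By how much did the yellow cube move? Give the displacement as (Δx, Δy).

(-1.0, -3.0)

From the two frames, the yellow cube sits at roughly (6.3, 7.9) before and (5.3, 4.9) after.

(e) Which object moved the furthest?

the orange cube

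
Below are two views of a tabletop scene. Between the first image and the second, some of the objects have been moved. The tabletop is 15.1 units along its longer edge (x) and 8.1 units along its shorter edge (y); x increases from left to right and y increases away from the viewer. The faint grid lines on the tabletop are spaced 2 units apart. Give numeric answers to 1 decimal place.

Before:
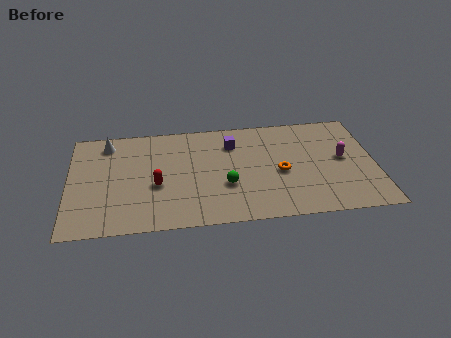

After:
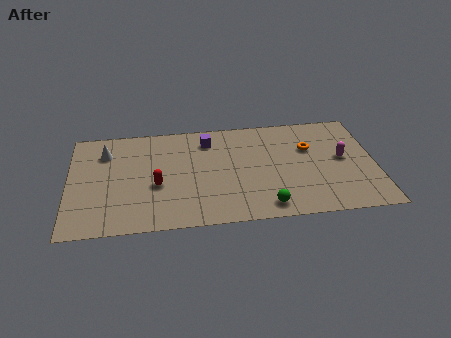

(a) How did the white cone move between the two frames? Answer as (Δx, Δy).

(-0.1, -0.7)

The white cone started near (1.9, 6.8) and ended near (1.8, 6.1).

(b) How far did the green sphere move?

2.6

From (7.7, 2.9) to (9.6, 1.1), the green sphere covered √(1.9² + 1.8²) ≈ 2.6 units.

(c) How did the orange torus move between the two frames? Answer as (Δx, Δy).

(1.5, 1.7)

The orange torus was at about (10.4, 3.6) and moved to about (11.9, 5.3).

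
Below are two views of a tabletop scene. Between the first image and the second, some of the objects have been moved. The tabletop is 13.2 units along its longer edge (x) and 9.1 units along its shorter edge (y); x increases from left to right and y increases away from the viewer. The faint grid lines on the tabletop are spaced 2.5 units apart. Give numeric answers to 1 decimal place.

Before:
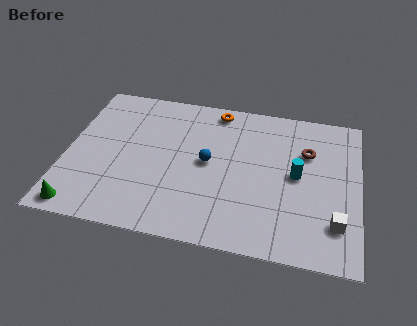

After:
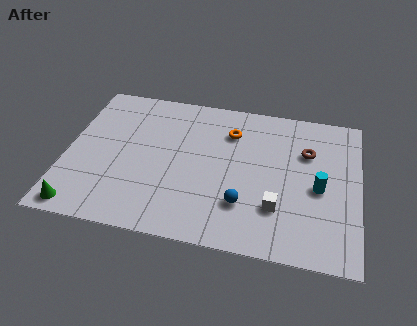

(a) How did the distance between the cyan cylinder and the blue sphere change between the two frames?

-0.3

Before: roughly 4.0 units apart; after: 3.7. That's 0.3 units closer together.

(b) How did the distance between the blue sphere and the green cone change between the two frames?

+0.7

Before: roughly 6.7 units apart; after: 7.4. That's 0.7 units further apart.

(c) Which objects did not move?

the brown torus and the green cone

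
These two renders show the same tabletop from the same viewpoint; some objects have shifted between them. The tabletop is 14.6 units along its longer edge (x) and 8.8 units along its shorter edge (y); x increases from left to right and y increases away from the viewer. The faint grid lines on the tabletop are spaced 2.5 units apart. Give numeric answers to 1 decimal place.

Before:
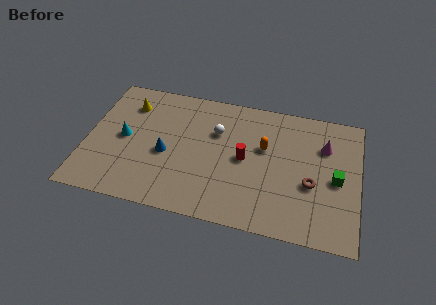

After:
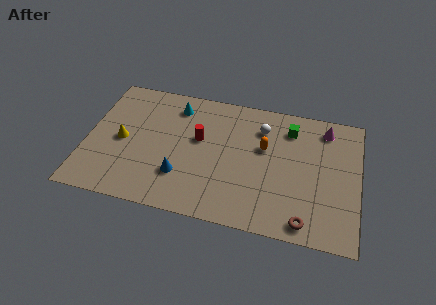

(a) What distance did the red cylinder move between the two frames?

2.6

The red cylinder moved from about (8.5, 4.4) to (6.0, 5.2), a distance of √(2.5² + 0.8²) ≈ 2.6.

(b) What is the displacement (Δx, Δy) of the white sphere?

(2.4, 0.8)

From the two frames, the white sphere sits at roughly (6.9, 5.9) before and (9.3, 6.7) after.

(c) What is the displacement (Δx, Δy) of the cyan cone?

(2.6, 2.8)

The cyan cone started near (2.0, 4.4) and ended near (4.6, 7.2).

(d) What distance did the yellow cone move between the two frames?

2.6

The yellow cone moved from about (2.1, 6.8) to (1.9, 4.2), a distance of √(0.2² + 2.6²) ≈ 2.6.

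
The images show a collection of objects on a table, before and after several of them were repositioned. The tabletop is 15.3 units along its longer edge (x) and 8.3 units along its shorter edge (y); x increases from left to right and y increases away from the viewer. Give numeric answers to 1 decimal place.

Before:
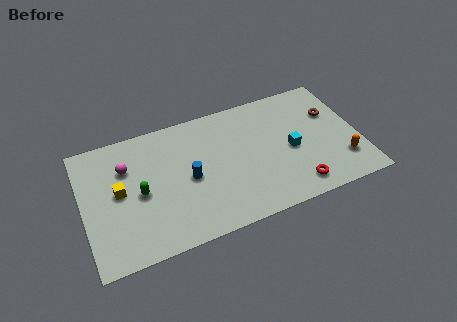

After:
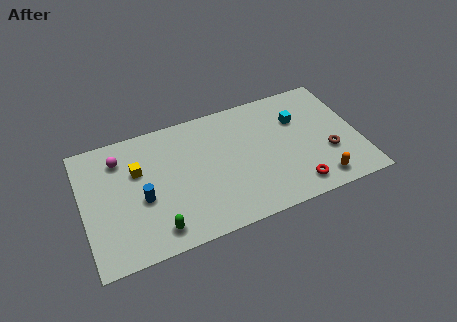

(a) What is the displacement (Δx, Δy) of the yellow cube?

(1.1, 1.0)

The yellow cube started near (2.0, 4.4) and ended near (3.1, 5.4).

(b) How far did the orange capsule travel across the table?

1.7

From (14.2, 2.1) to (12.8, 1.2), the orange capsule covered √(1.4² + 0.9²) ≈ 1.7 units.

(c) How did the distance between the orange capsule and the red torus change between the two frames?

-1.5

They were about 2.8 units apart before and 1.3 after — 1.5 units closer together.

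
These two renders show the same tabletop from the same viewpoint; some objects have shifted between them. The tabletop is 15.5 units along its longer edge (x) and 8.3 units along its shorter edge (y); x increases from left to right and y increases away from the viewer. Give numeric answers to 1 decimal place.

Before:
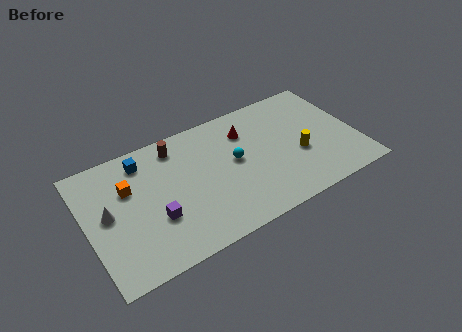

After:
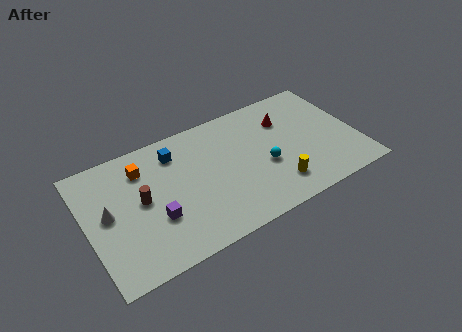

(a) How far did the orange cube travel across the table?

1.3

From (2.5, 5.5) to (3.4, 6.4), the orange cube covered √(0.9² + 0.9²) ≈ 1.3 units.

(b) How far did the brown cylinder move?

3.5

From (5.4, 7.0) to (3.1, 4.4), the brown cylinder covered √(2.3² + 2.6²) ≈ 3.5 units.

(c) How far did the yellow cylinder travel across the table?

2.2

From (12.1, 3.3) to (10.5, 1.8), the yellow cylinder covered √(1.6² + 1.5²) ≈ 2.2 units.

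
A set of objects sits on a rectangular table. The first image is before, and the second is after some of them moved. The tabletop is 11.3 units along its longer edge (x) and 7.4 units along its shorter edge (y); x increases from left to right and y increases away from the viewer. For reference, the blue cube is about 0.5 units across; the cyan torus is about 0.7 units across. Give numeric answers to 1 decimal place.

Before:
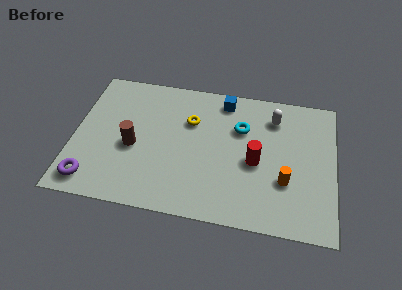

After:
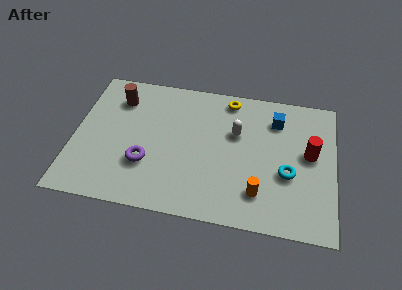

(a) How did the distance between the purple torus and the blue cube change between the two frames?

-1.2

The distance was about 7.6 in the first image and 6.4 in the second, so they moved 1.2 units closer together.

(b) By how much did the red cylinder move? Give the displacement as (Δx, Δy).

(2.3, 0.8)

The red cylinder started near (7.9, 3.3) and ended near (10.2, 4.1).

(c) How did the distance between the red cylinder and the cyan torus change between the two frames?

-0.3

They were about 1.8 units apart before and 1.5 after — 0.3 units closer together.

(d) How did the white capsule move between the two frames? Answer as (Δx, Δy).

(-1.6, -1.1)

From the two frames, the white capsule sits at roughly (8.6, 5.8) before and (7.0, 4.7) after.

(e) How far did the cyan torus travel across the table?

3.0

From (7.2, 5.0) to (9.3, 2.9), the cyan torus covered √(2.1² + 2.1²) ≈ 3.0 units.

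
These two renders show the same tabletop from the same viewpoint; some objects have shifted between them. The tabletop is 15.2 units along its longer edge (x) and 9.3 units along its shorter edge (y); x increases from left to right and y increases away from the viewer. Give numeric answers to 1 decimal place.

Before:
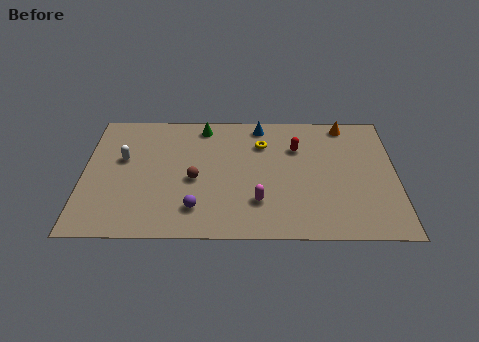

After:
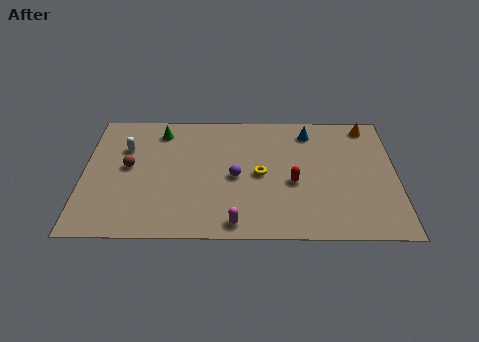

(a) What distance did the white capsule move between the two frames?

0.8

The white capsule moved from about (1.9, 5.6) to (2.0, 6.4), a distance of √(0.1² + 0.8²) ≈ 0.8.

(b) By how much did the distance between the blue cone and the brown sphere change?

+4.0

The distance was about 5.2 in the first image and 9.2 in the second, so they moved 4.0 units further apart.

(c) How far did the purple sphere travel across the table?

3.0

From (5.5, 2.0) to (7.4, 4.3), the purple sphere covered √(1.9² + 2.3²) ≈ 3.0 units.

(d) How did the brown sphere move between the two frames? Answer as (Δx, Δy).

(-3.2, 0.9)

The brown sphere was at about (5.4, 4.1) and moved to about (2.2, 5.0).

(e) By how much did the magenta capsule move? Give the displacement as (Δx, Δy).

(-1.1, -1.5)

The magenta capsule started near (8.5, 2.5) and ended near (7.4, 1.0).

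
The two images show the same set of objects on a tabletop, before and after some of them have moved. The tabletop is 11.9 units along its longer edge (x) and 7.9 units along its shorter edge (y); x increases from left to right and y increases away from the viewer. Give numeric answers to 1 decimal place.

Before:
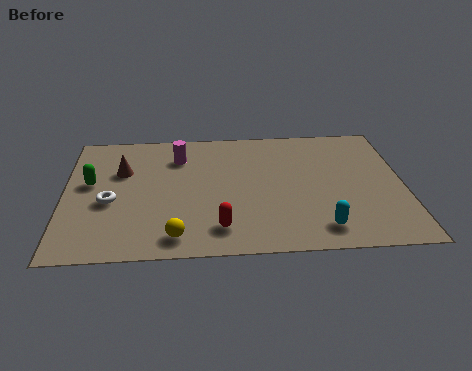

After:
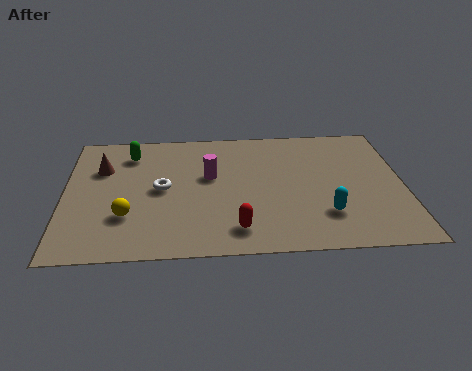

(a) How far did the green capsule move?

2.3

From (0.9, 4.5) to (2.3, 6.3), the green capsule covered √(1.4² + 1.8²) ≈ 2.3 units.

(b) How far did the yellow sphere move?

2.1

From (3.9, 1.1) to (2.2, 2.4), the yellow sphere covered √(1.7² + 1.3²) ≈ 2.1 units.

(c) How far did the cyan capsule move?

0.8

From (8.9, 1.3) to (9.1, 2.1), the cyan capsule covered √(0.2² + 0.8²) ≈ 0.8 units.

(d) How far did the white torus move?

1.9

The white torus was near (1.6, 3.3) before and (3.4, 4.0) after, so it travelled √(1.8² + 0.7²) ≈ 1.9 units.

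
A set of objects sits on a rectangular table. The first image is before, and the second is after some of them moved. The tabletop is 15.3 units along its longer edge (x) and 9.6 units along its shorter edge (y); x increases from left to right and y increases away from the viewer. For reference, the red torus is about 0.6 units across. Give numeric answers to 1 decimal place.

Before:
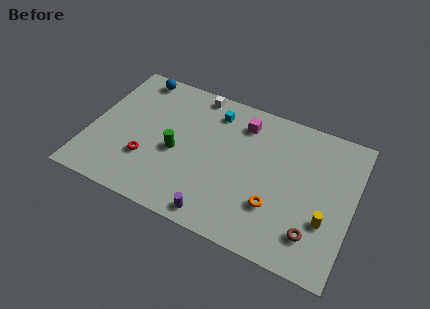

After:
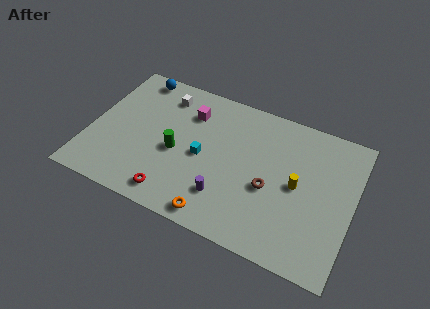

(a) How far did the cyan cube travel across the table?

3.3

The cyan cube was near (6.9, 7.8) before and (6.6, 4.5) after, so it travelled √(0.3² + 3.3²) ≈ 3.3 units.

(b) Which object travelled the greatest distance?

the orange torus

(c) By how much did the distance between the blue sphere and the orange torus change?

-1.0

The distance was about 10.6 in the first image and 9.6 in the second, so they moved 1.0 units closer together.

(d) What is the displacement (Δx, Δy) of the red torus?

(1.8, -1.7)

The red torus was at about (3.5, 3.0) and moved to about (5.3, 1.3).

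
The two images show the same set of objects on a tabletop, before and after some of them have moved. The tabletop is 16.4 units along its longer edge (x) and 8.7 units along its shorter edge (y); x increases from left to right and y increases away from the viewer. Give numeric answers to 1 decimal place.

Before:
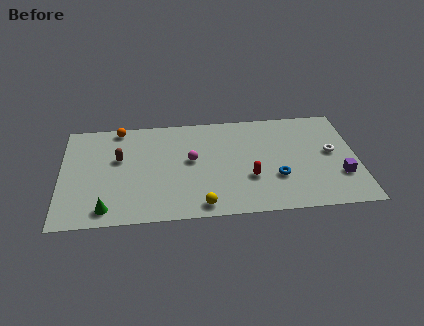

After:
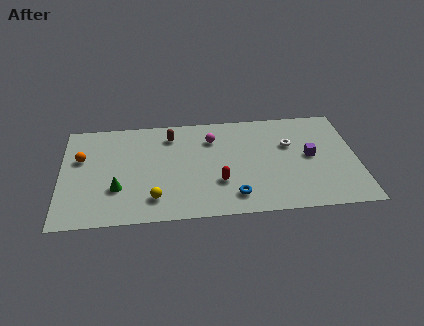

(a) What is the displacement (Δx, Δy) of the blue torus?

(-2.4, -1.3)

From the two frames, the blue torus sits at roughly (11.9, 2.9) before and (9.5, 1.6) after.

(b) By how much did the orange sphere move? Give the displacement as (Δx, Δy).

(-2.1, -2.4)

From the two frames, the orange sphere sits at roughly (3.2, 7.9) before and (1.1, 5.5) after.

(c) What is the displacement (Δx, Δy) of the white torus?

(-2.3, 0.9)

From the two frames, the white torus sits at roughly (15.0, 4.7) before and (12.7, 5.6) after.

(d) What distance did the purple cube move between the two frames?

2.4

The purple cube moved from about (15.4, 2.7) to (13.8, 4.5), a distance of √(1.6² + 1.8²) ≈ 2.4.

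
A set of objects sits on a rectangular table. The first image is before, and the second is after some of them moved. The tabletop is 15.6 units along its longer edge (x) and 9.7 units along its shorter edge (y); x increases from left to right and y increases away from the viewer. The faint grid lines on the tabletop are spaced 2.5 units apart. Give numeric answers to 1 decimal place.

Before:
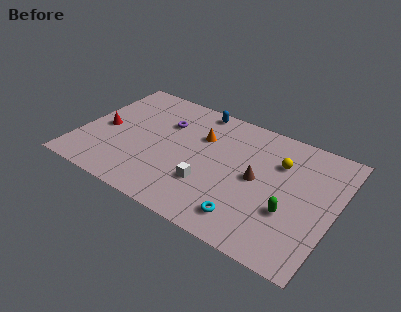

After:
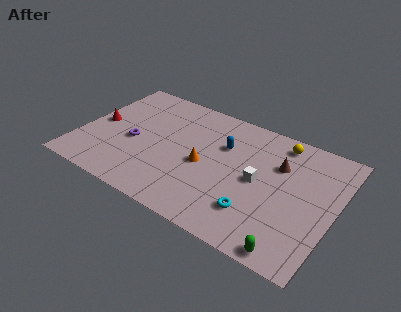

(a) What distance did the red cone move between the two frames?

0.5

The red cone was near (1.4, 4.5) before and (1.0, 4.8) after, so it travelled √(0.4² + 0.3²) ≈ 0.5 units.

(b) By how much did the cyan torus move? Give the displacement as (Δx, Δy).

(0.4, 0.7)

The cyan torus started near (10.8, 1.7) and ended near (11.2, 2.4).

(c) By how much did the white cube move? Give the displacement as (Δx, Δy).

(2.8, 1.8)

The white cube was at about (8.2, 3.0) and moved to about (11.0, 4.8).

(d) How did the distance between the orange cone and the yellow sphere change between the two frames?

+0.9

Before: roughly 4.8 units apart; after: 5.7. That's 0.9 units further apart.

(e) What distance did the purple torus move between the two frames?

3.0

The purple torus was near (4.9, 6.7) before and (3.3, 4.2) after, so it travelled √(1.6² + 2.5²) ≈ 3.0 units.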